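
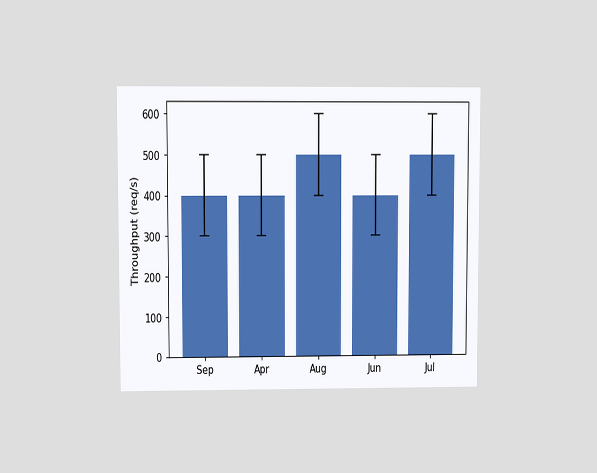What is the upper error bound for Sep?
The chart is viewed at a slight angle. The Sep bar's upper whisker reaches 500req/s.

500req/s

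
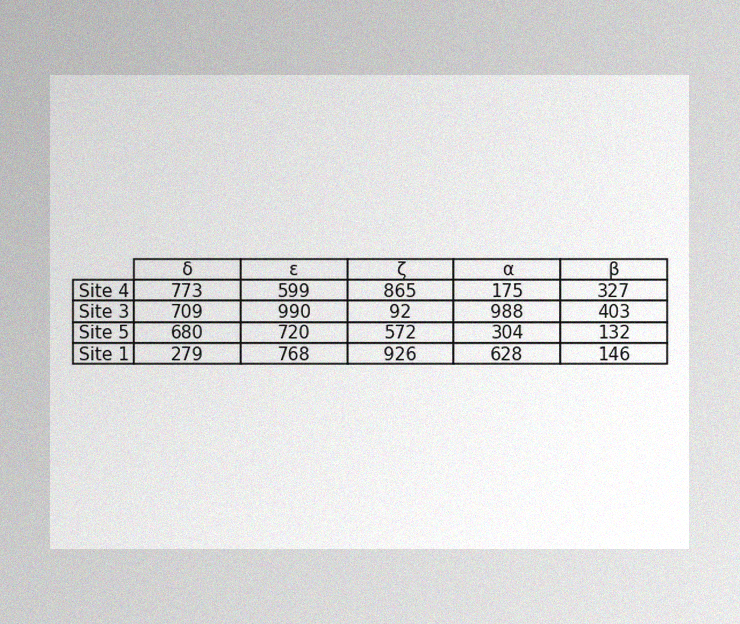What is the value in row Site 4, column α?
The image has some photo noise and uneven lighting. The (Site 4, α) cell reads 175.

175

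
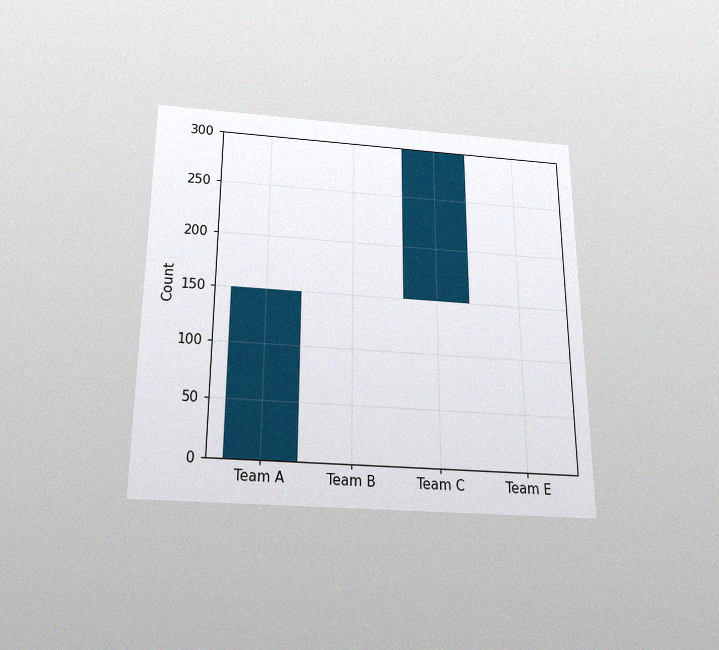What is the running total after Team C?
The chart is viewed slightly from below, with some photo noise. After Team C the running total reaches 300.

300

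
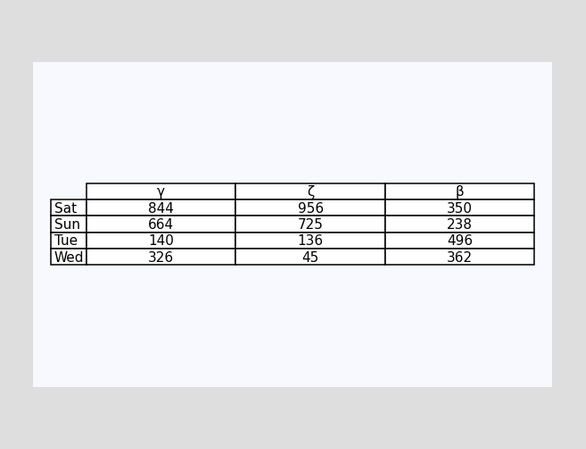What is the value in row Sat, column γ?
844

The (Sat, γ) cell reads 844.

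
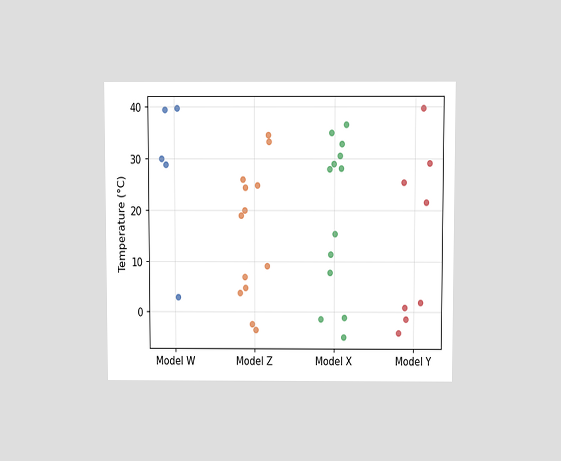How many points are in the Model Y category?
The chart is viewed slightly from above. Counting the markers in the Model Y column gives 8.

8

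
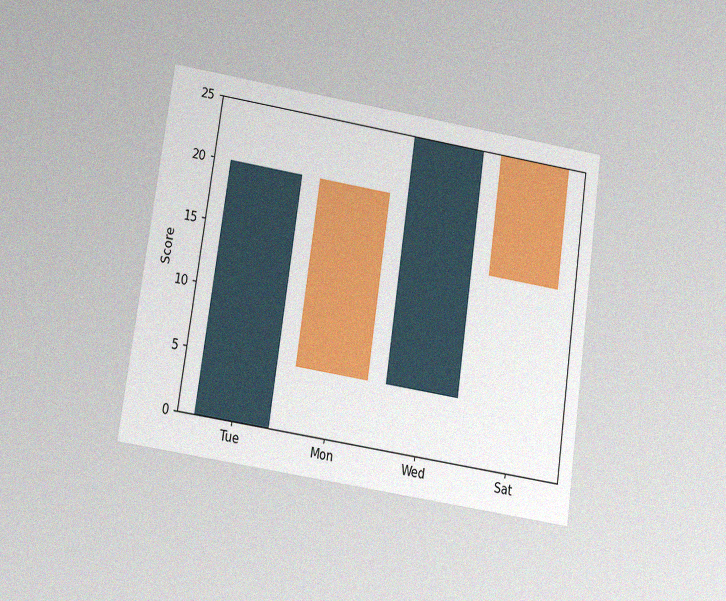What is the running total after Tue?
The chart is tilted about 8° clockwise and viewed slightly from below, with some photo noise. After Tue the running total reaches 20.

20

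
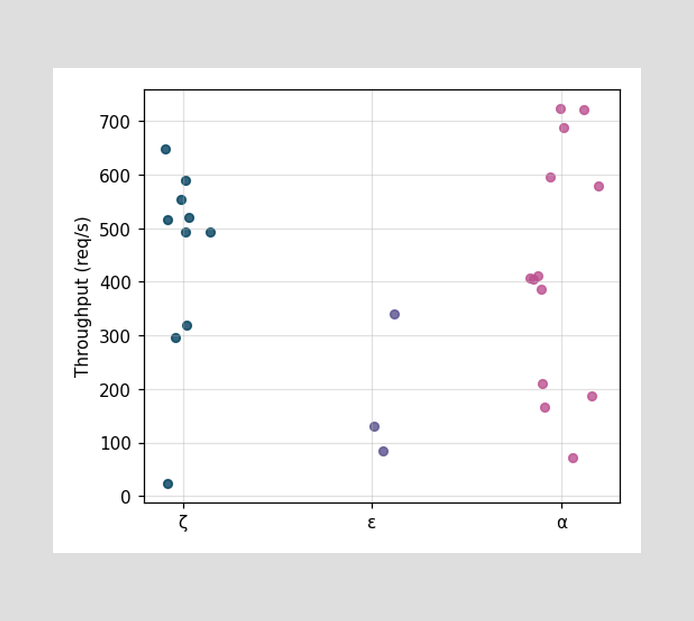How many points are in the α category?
Counting the markers in the α column gives 13.

13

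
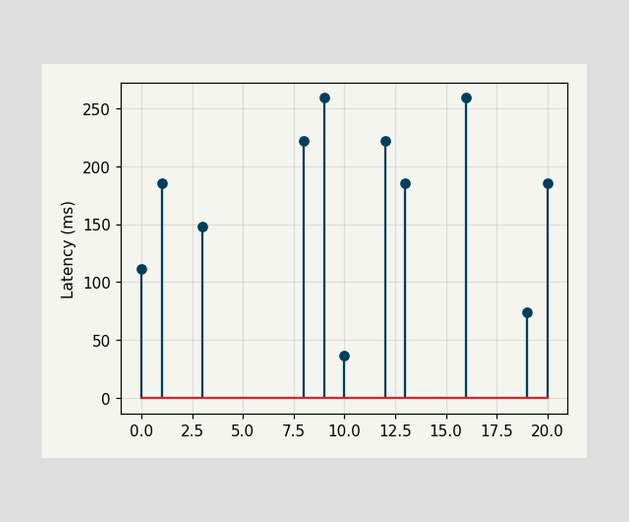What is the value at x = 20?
185ms

The stem at x=20 reaches 185ms.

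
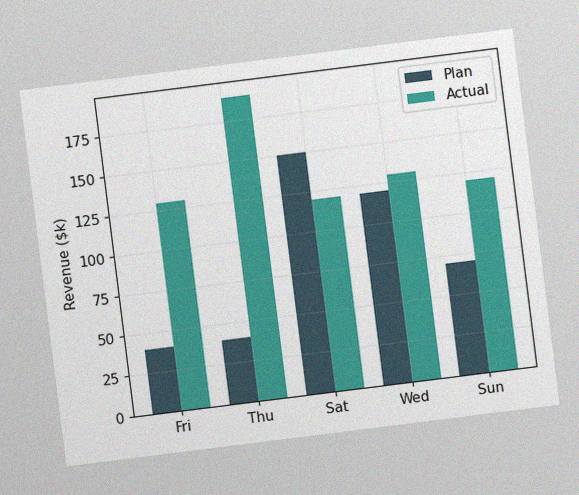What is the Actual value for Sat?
The chart is tilted about 7° counter-clockwise, with some photo noise. The Actual bar at Sat reaches $120k on the y-axis.

$120k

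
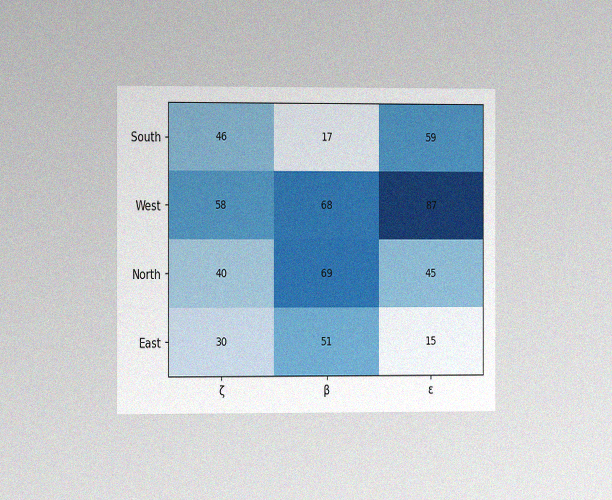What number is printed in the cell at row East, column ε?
15

The chart is viewed slightly from the left, with some photo noise. The (East, ε) cell reads 15.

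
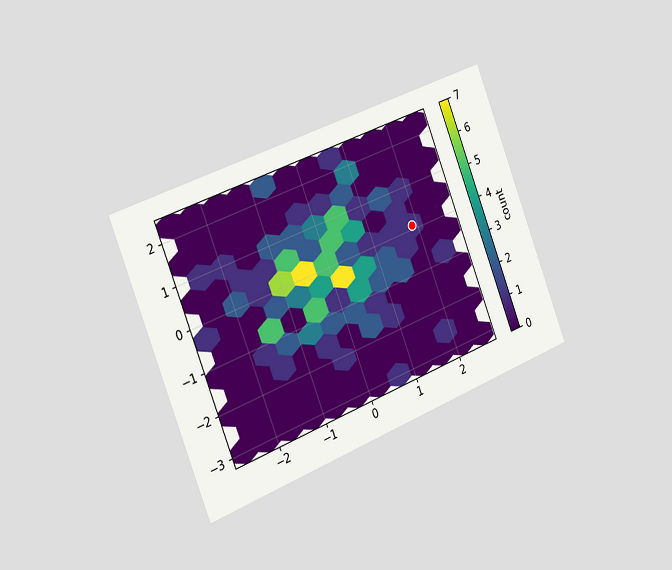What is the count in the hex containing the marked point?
The chart is tilted about 21° counter-clockwise and viewed slightly from the left. The marked hex reads 1 on the colorbar.

1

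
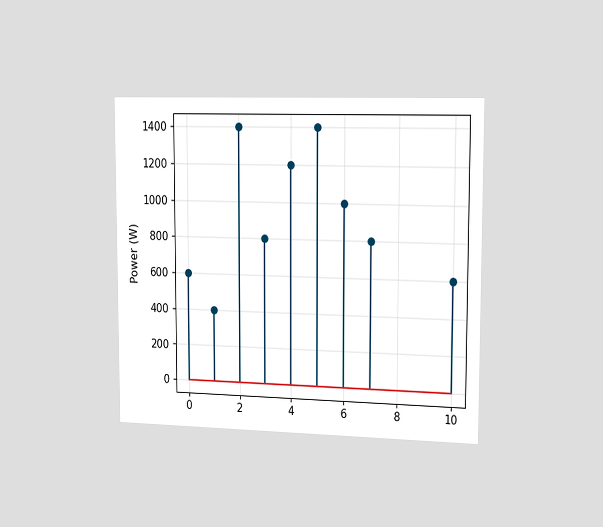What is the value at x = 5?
1400W

The chart is viewed slightly from the right. The stem at x=5 reaches 1400W.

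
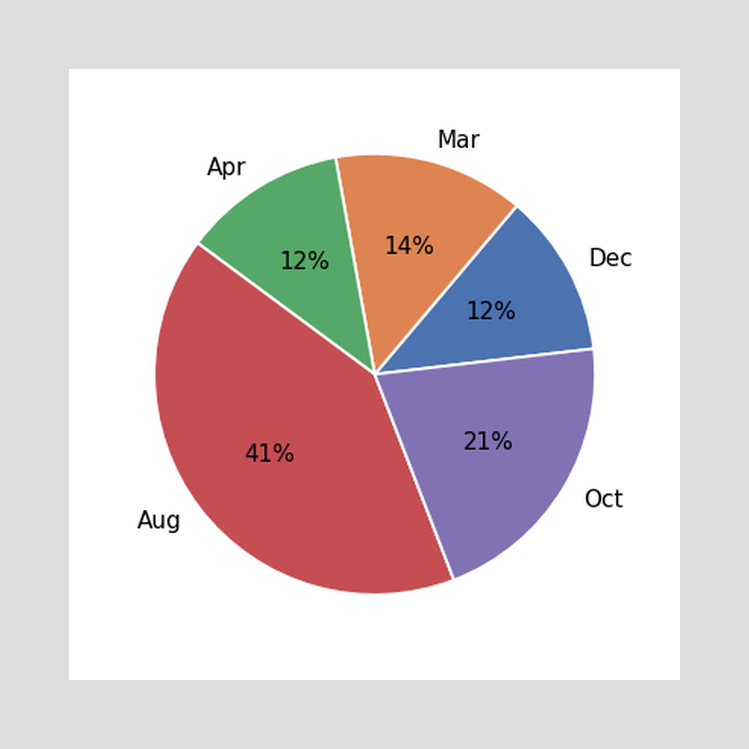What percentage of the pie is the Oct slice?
The Oct slice takes up 21% of the pie.

21%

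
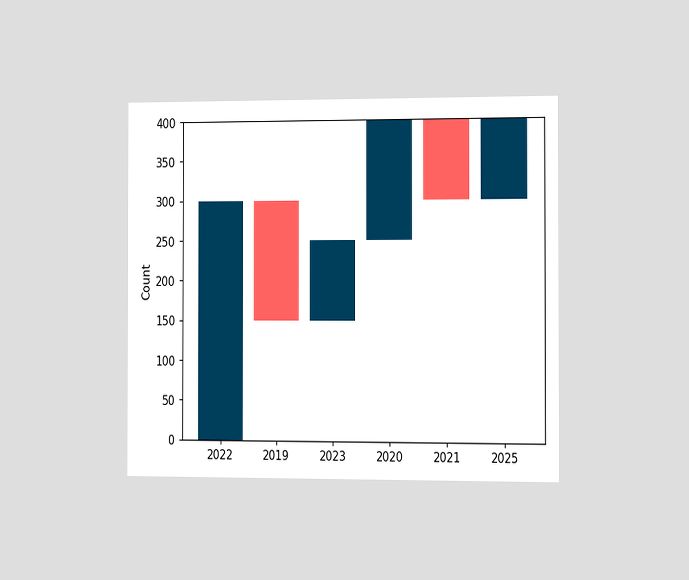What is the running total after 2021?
300

The chart is viewed at a slight angle. After 2021 the running total reaches 300.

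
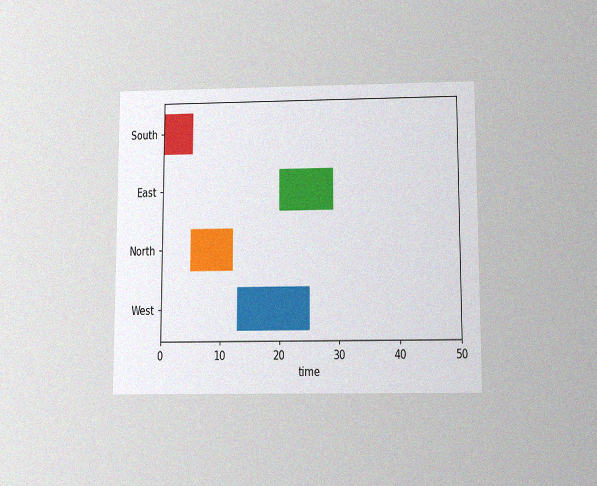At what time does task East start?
20

The chart is viewed slightly from below, with some photo noise. The East bar begins at t=20.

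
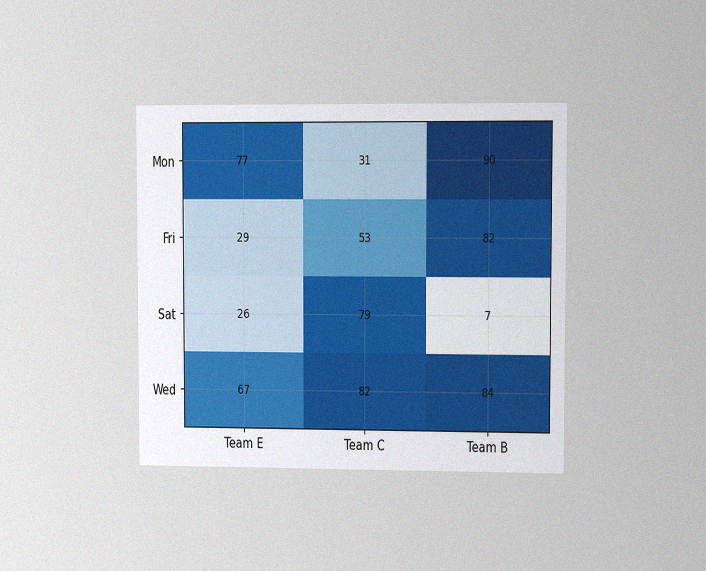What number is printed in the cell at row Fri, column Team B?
82

The chart is viewed slightly from the right, with some photo noise. The (Fri, Team B) cell reads 82.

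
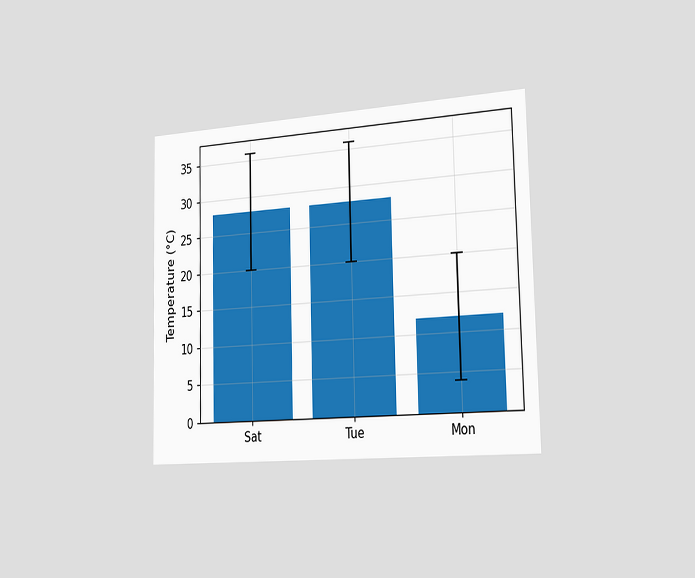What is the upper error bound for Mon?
The chart is viewed slightly from the right. The Mon bar's upper whisker reaches 20°C.

20°C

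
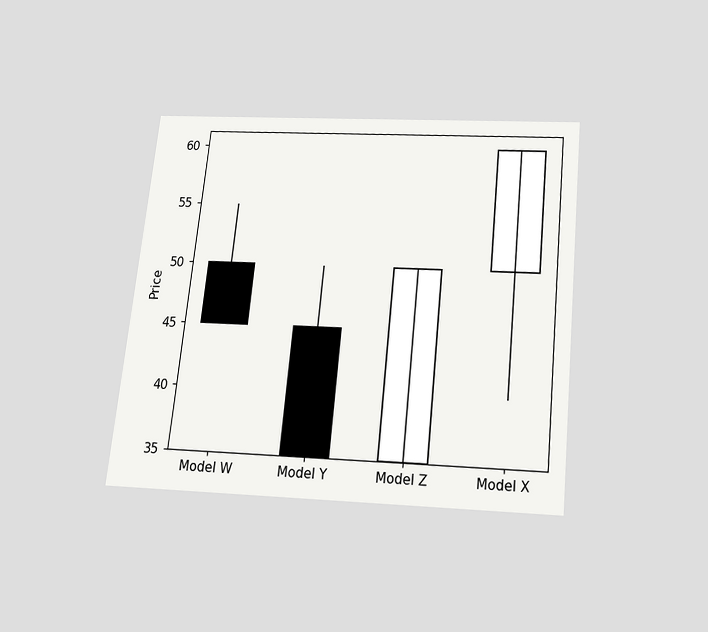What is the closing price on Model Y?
The chart is tilted about 6° clockwise and viewed slightly from below. The Model Y candle closes at 35.

35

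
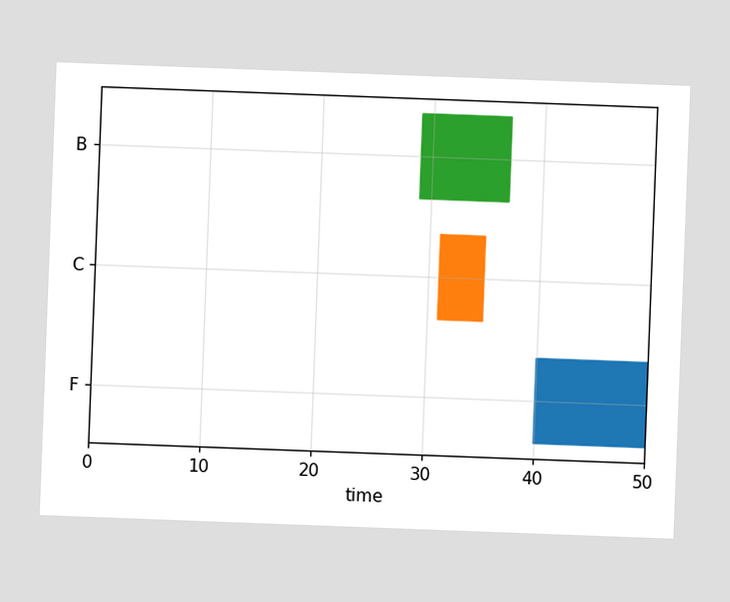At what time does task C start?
The chart is tilted about 2° clockwise. The C bar begins at t=31.

31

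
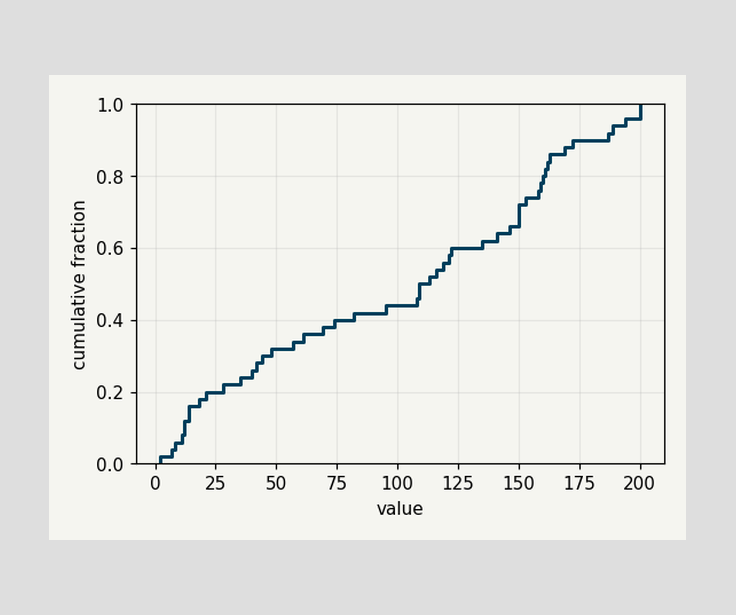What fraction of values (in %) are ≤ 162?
84%

At x=162 the ECDF step is at 84%.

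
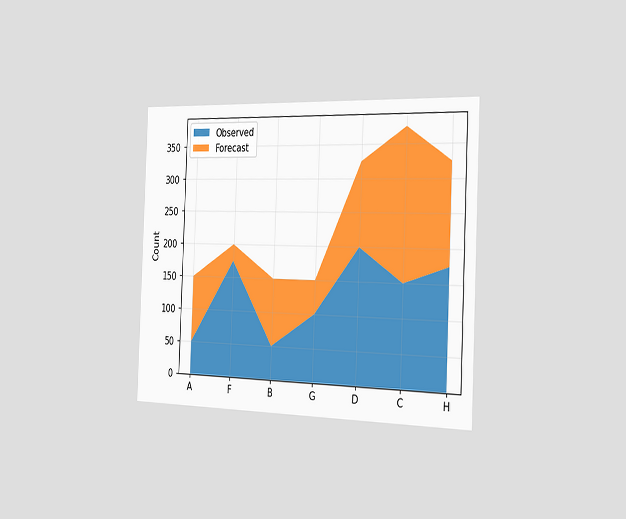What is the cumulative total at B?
The chart is tilted about 2° clockwise and viewed slightly from the right. The stacked total at B reaches 150.

150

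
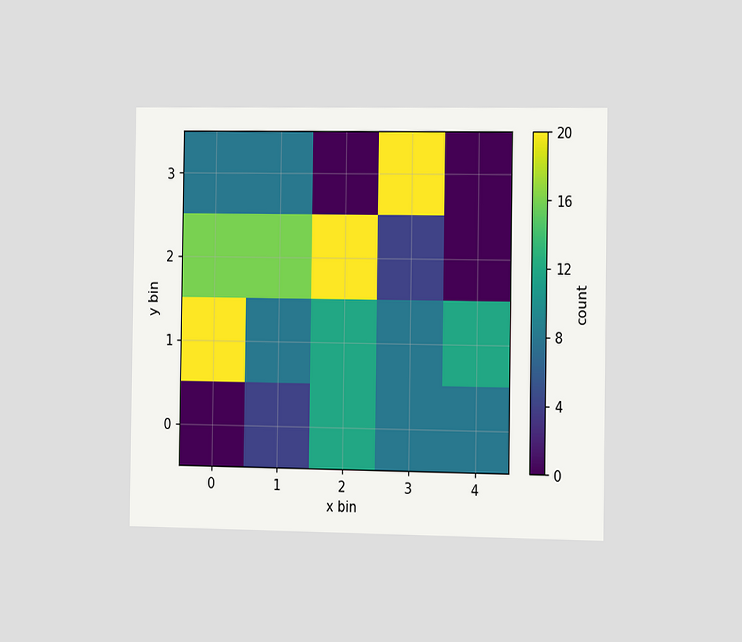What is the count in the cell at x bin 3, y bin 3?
The chart is viewed slightly from the right. Matching the cell (3, 3) against the colorbar gives 20.

20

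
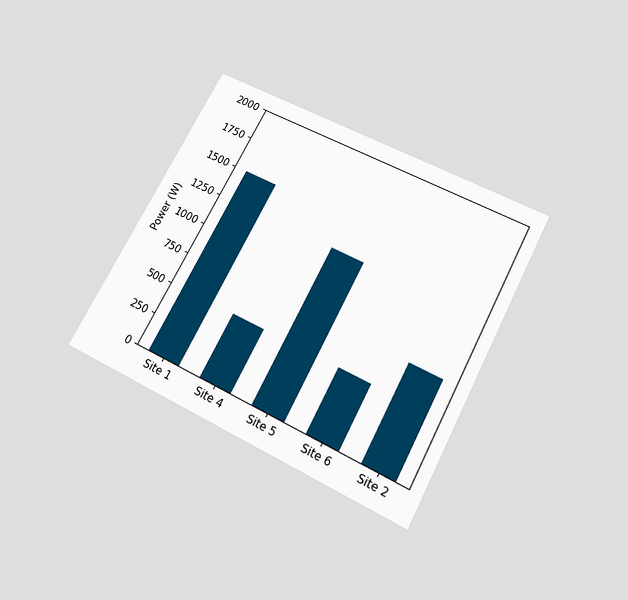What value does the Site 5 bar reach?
1250W

The chart is tilted about 28° clockwise and viewed slightly from below. Reading along the chart's y-axis, the Site 5 bar reaches 1250W.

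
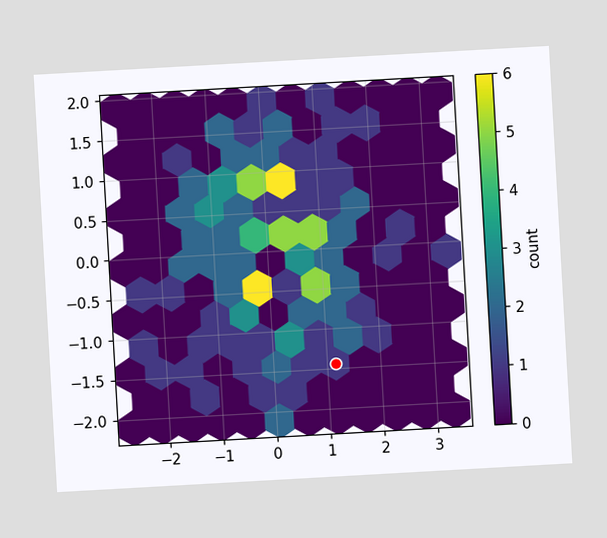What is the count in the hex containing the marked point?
1

The chart is tilted about 3° counter-clockwise. The marked hex reads 1 on the colorbar.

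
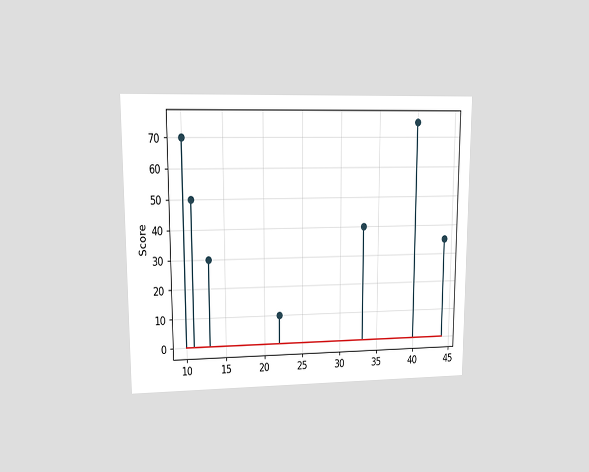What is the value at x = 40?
75

The chart is viewed at a slight angle. The stem at x=40 reaches 75.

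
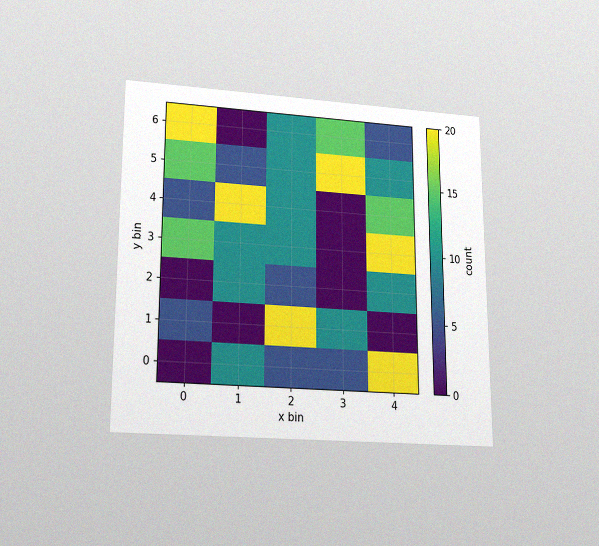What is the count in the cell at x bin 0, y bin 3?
15

The chart is viewed slightly from below, with some photo noise. Matching the cell (0, 3) against the colorbar gives 15.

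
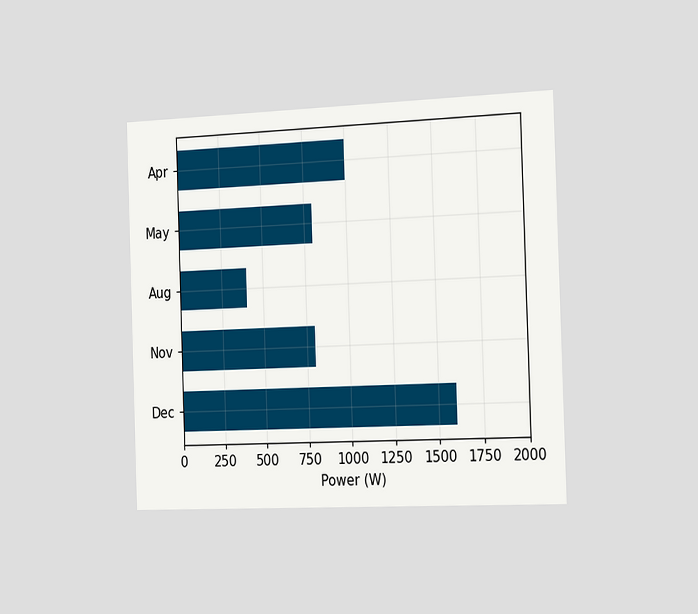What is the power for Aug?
400W

The chart is viewed slightly from the right. Reading along the chart's x-axis, the Aug bar reaches 400W.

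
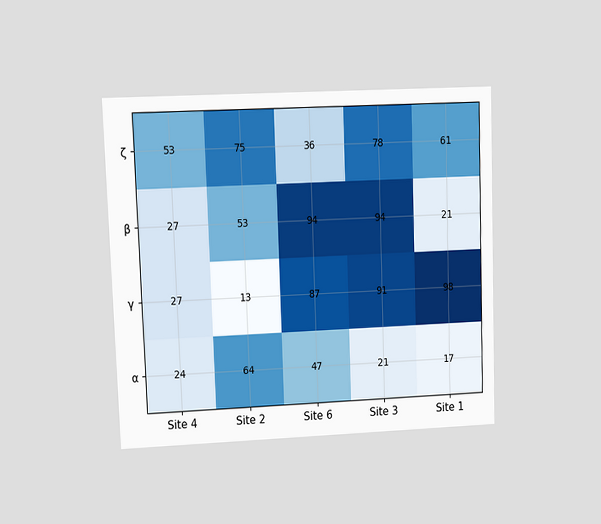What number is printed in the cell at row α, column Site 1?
The chart is tilted about 2° counter-clockwise and viewed at a slight angle. The (α, Site 1) cell reads 17.

17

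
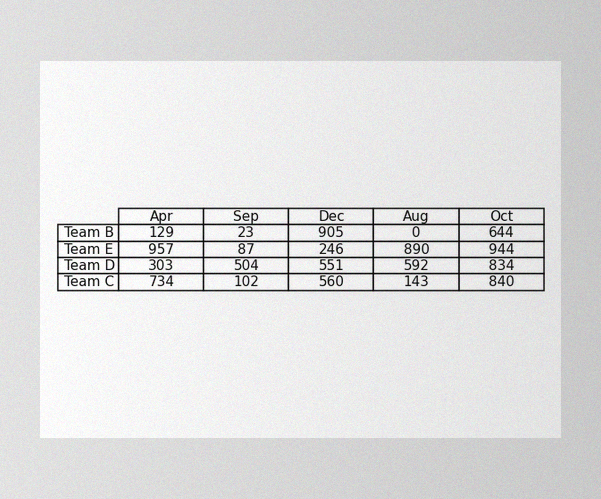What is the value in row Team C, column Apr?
The image has some photo noise and uneven lighting. The (Team C, Apr) cell reads 734.

734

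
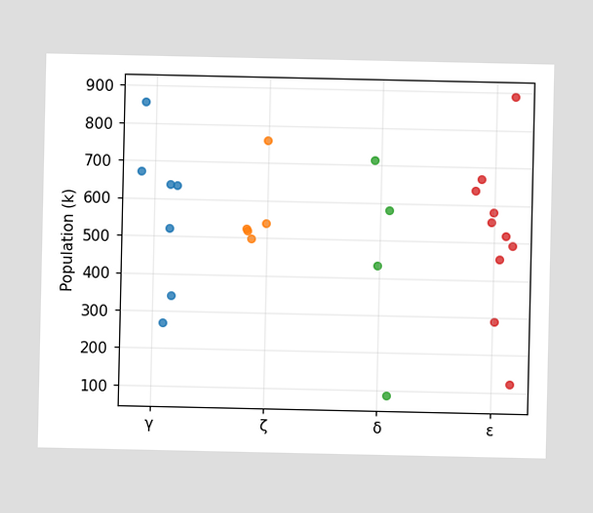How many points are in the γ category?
Counting the markers in the γ column gives 7.

7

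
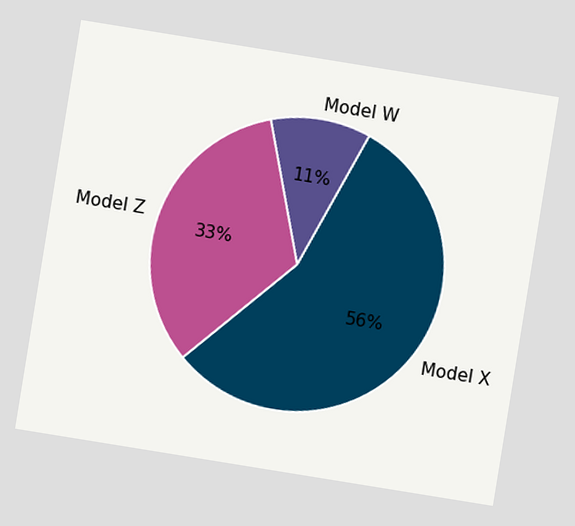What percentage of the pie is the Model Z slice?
33%

The chart is tilted about 9° clockwise. The Model Z slice takes up 33% of the pie.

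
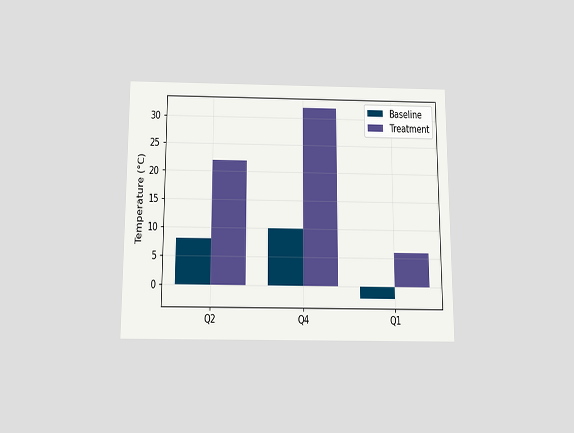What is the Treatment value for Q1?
6°C

The chart is viewed slightly from below. The Treatment bar at Q1 reaches 6°C on the y-axis.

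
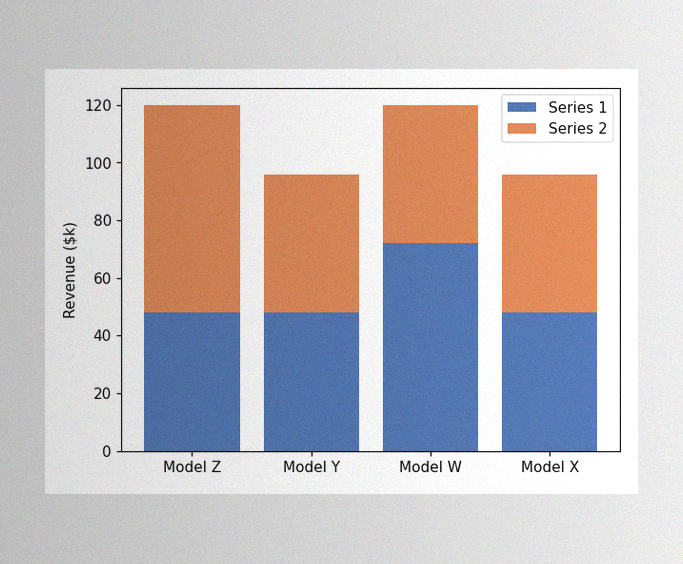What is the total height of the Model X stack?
The image has some photo noise and uneven lighting. The Model X stack's top reaches $96k on the y-axis.

$96k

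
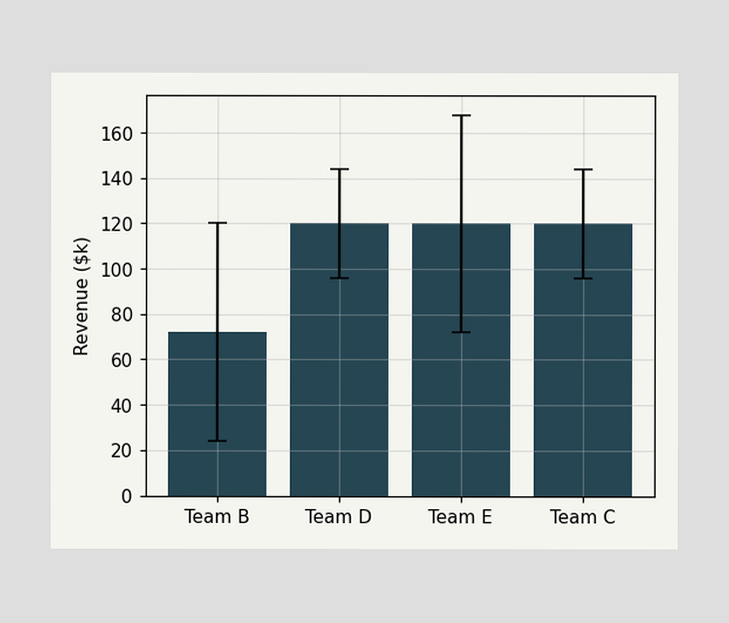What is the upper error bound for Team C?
The Team C bar's upper whisker reaches $144k.

$144k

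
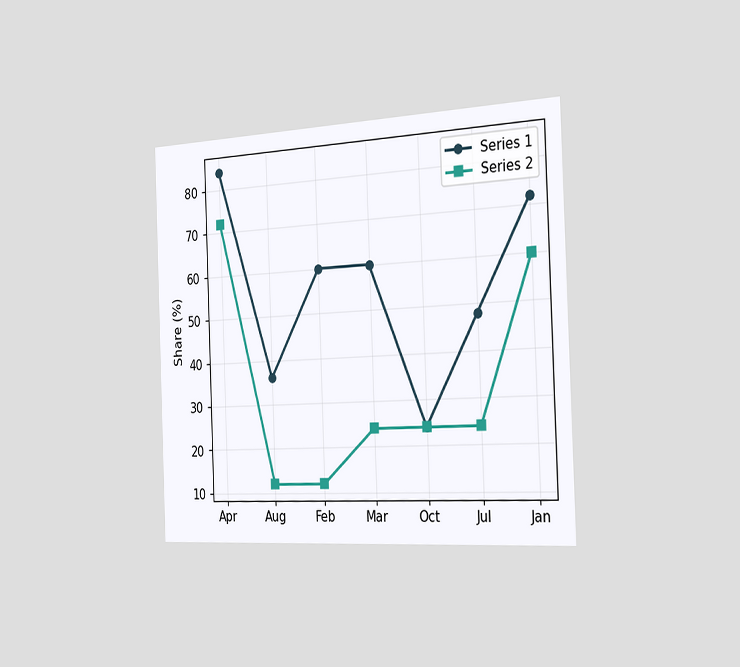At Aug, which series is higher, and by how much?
The chart is tilted about 2° counter-clockwise and viewed slightly from the right. At Aug, Series 1 sits above the other line by 24%.

Series 1, by 24%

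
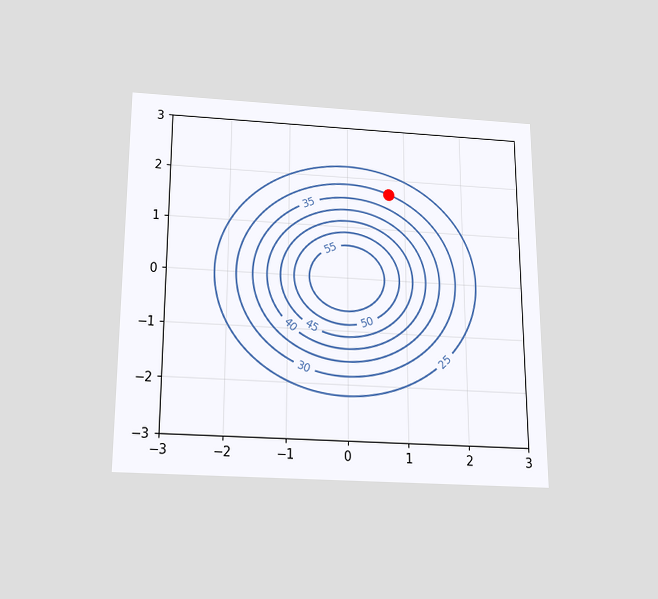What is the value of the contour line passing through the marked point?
The chart is viewed slightly from below. The marked point sits on the contour labelled 30.

30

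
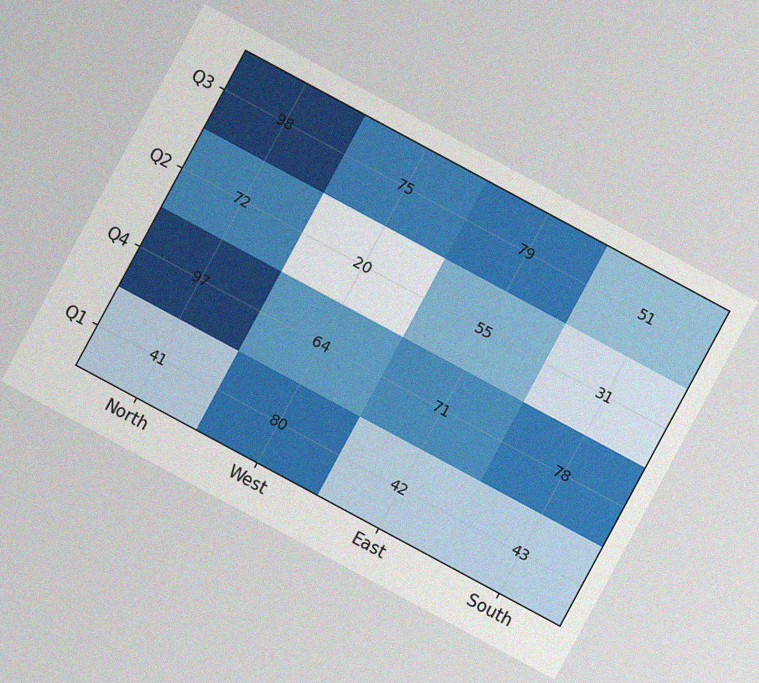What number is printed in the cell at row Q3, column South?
The chart is tilted about 28° clockwise, with some photo noise. The (Q3, South) cell reads 51.

51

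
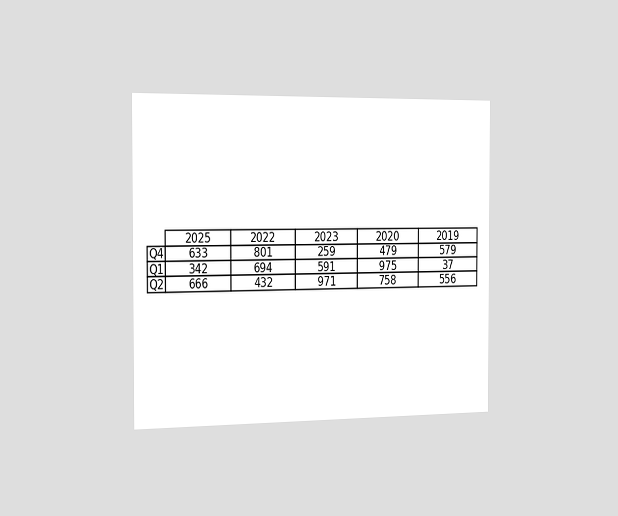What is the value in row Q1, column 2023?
591

The chart is viewed slightly from the left. The (Q1, 2023) cell reads 591.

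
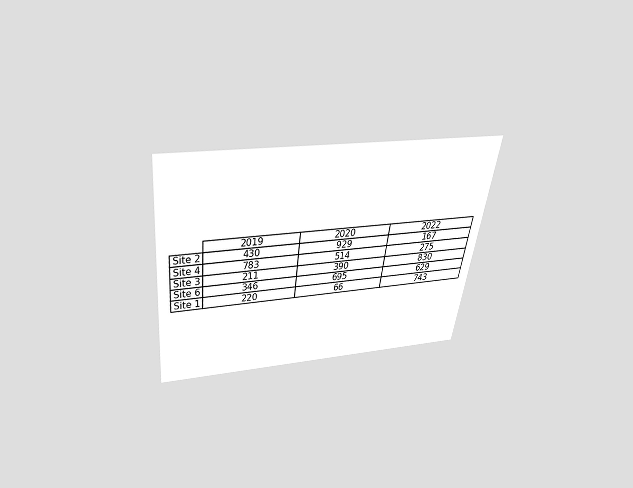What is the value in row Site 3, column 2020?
390

The chart is tilted about 7° clockwise and viewed slightly from above. The (Site 3, 2020) cell reads 390.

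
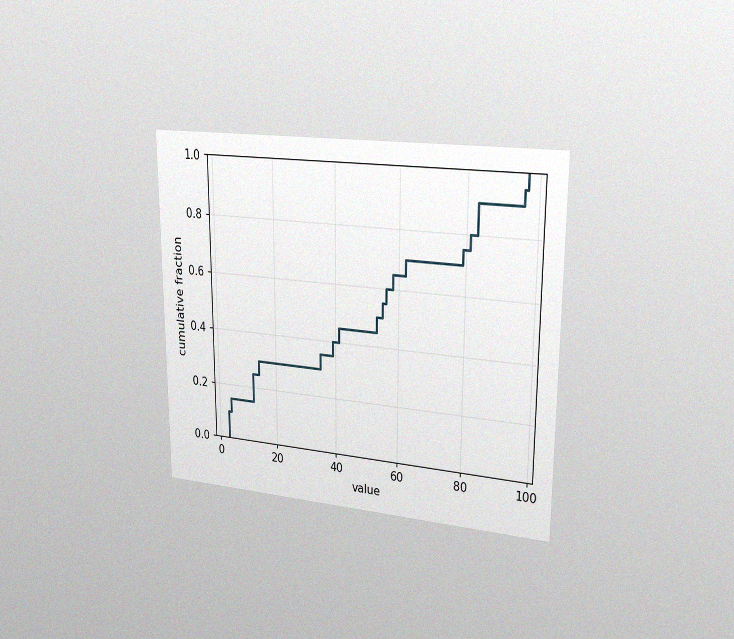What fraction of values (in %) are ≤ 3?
The chart is viewed slightly from the right, with some photo noise. At x=3 the ECDF step is at 10%.

10%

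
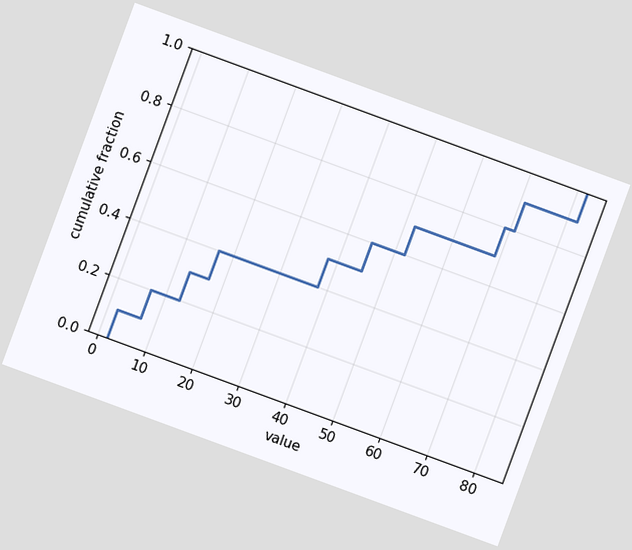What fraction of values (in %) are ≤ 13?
The chart is tilted about 20° clockwise. At x=13 the ECDF step is at 30%.

30%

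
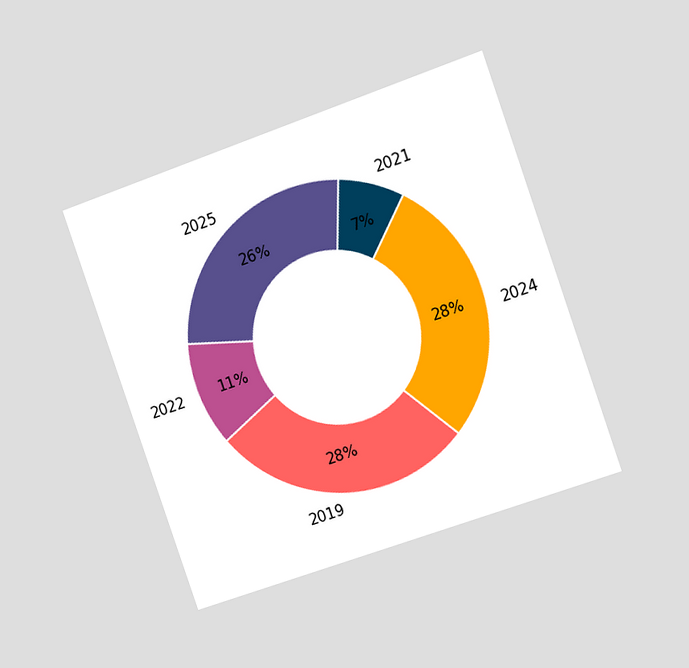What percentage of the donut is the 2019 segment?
The chart is tilted about 19° counter-clockwise and viewed slightly from the right. The 2019 segment takes up 28% of the ring.

28%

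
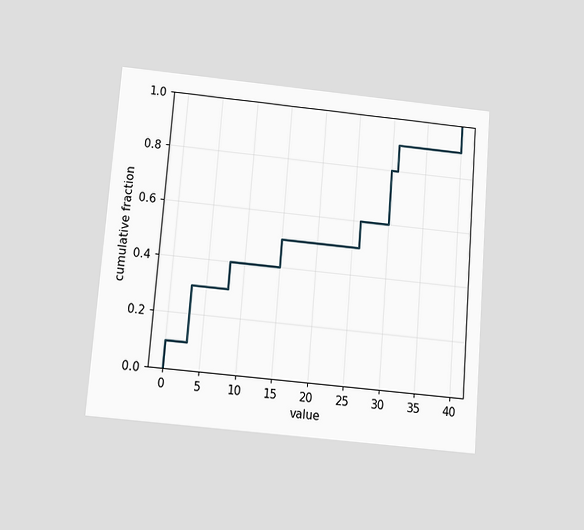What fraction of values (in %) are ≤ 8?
The chart is tilted about 5° clockwise and viewed slightly from below. At x=8 the ECDF step is at 40%.

40%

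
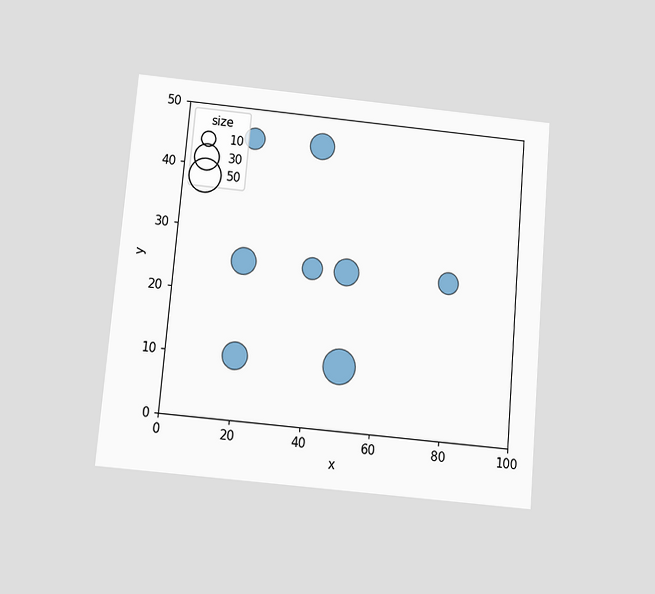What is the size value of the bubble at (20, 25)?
The chart is tilted about 5° clockwise and viewed slightly from below. Matching the bubble at (20, 25) against the size legend gives 30.

30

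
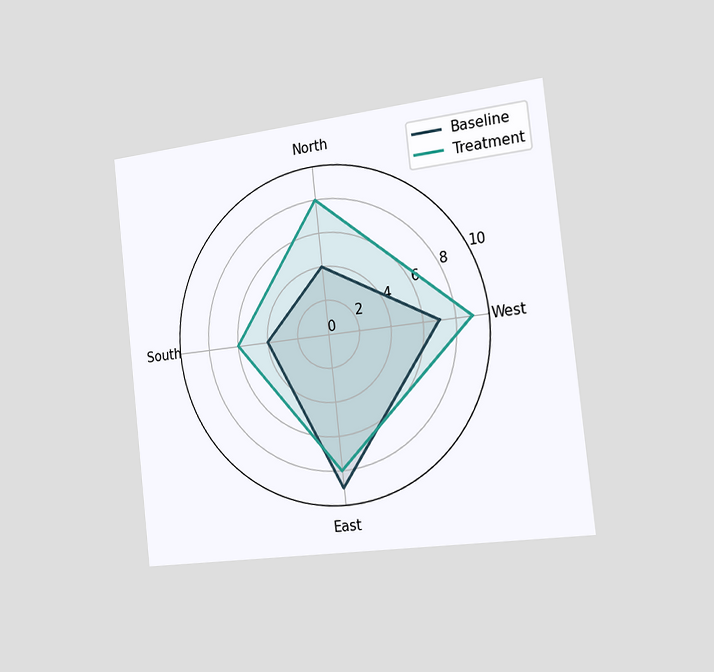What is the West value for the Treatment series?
9

The chart is tilted about 6° counter-clockwise and viewed slightly from the right. On the West axis, Treatment reaches 9.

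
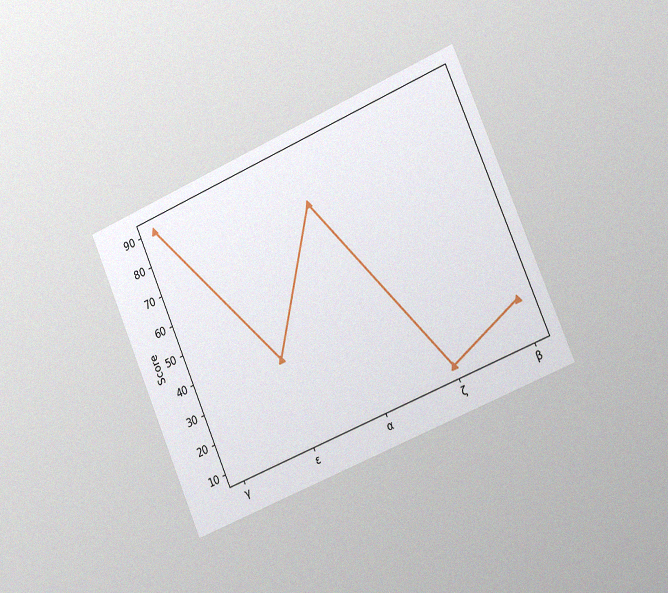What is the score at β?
The chart is tilted about 23° counter-clockwise and viewed slightly from the right, with some photo noise. At β, the line is at 20.

20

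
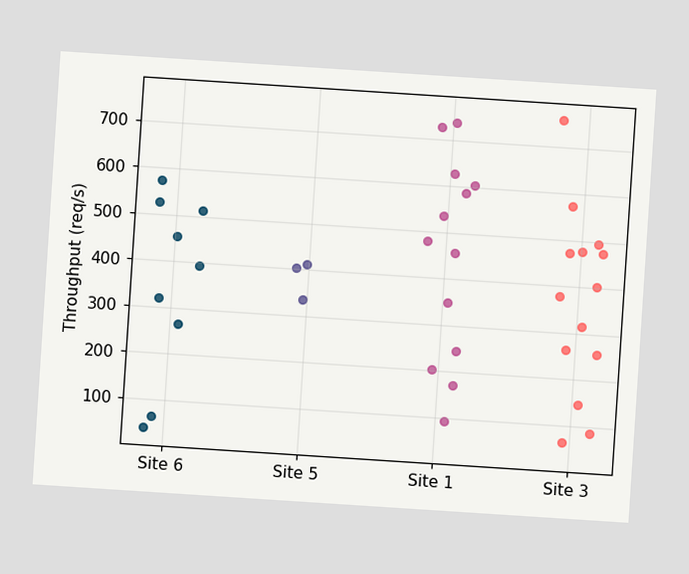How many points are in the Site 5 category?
The chart is tilted about 4° clockwise. Counting the markers in the Site 5 column gives 3.

3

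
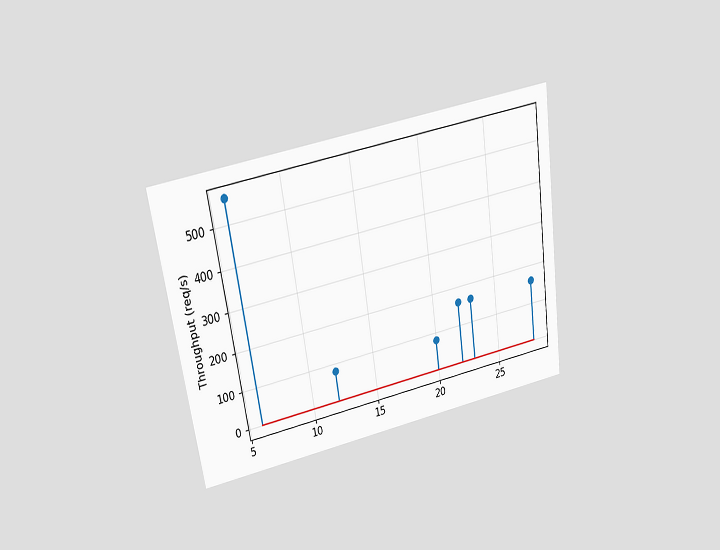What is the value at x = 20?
80req/s

The chart is tilted about 9° counter-clockwise and viewed slightly from above. The stem at x=20 reaches 80req/s.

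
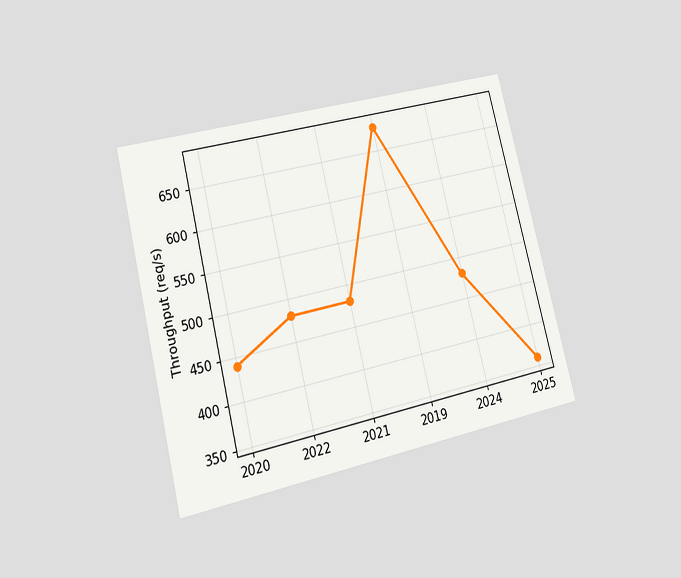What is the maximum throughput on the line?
The chart is tilted about 14° counter-clockwise and viewed at a slight angle. The highest point is at 2019, and reading across to the y-axis gives 680req/s.

680req/s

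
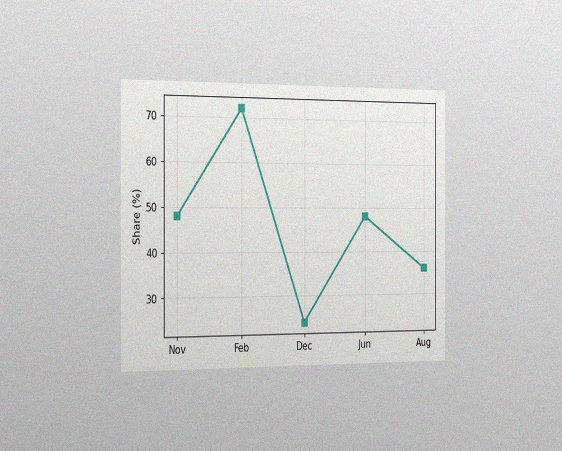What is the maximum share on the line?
72%

The chart is viewed slightly from the left, with some photo noise. The highest point is at Feb, and reading across to the y-axis gives 72%.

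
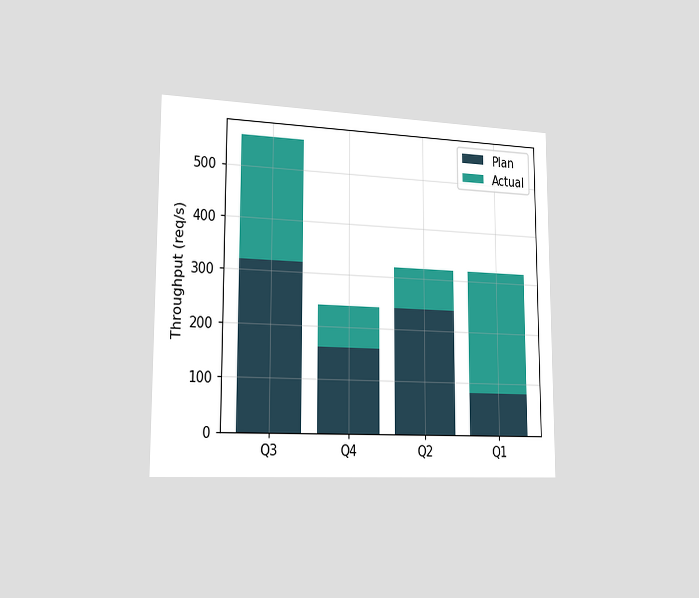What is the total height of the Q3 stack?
The chart is viewed slightly from the left. The Q3 stack's top reaches 560req/s on the y-axis.

560req/s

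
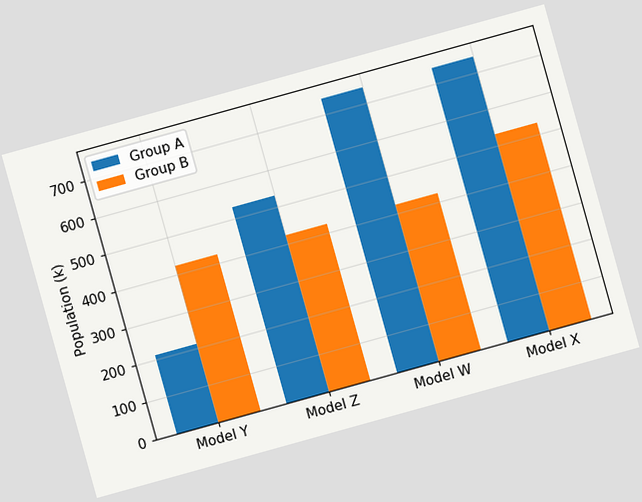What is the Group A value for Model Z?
The chart is tilted about 16° counter-clockwise. The Group A bar at Model Z reaches 530k on the y-axis.

530k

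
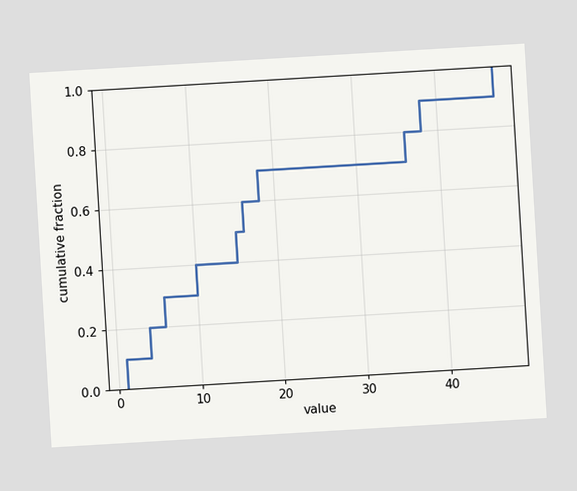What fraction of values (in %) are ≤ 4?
20%

The chart is tilted about 3° counter-clockwise. At x=4 the ECDF step is at 20%.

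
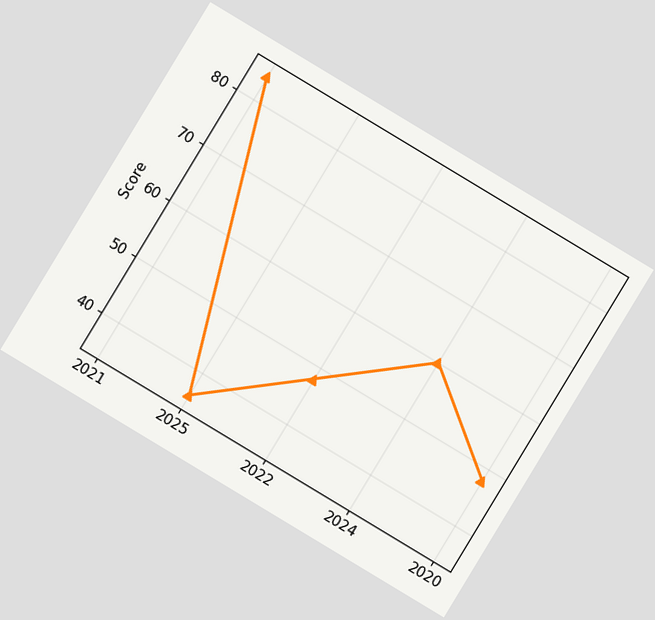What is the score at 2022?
48

The chart is tilted about 31° clockwise. At 2022, the line is at 48.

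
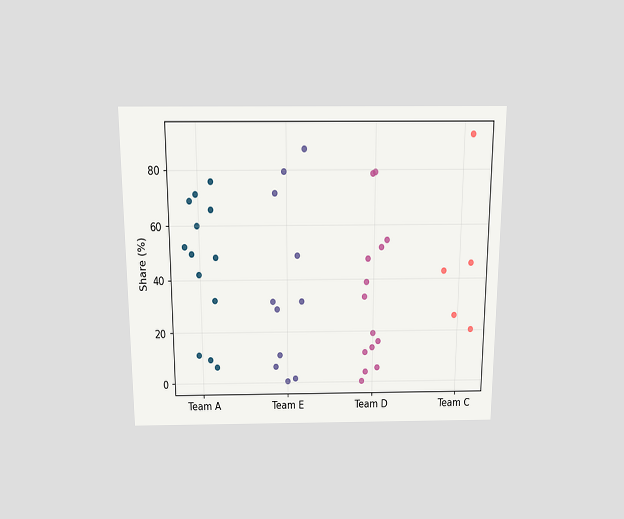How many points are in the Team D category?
The chart is viewed slightly from above. Counting the markers in the Team D column gives 14.

14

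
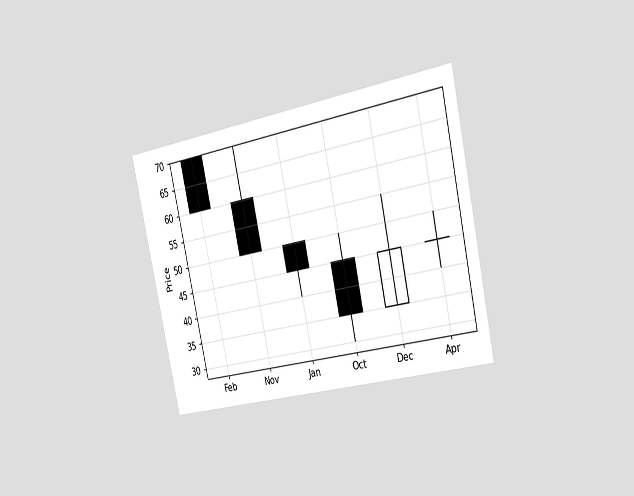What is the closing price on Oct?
The chart is tilted about 12° counter-clockwise and viewed slightly from the right. The Oct candle closes at 35.

35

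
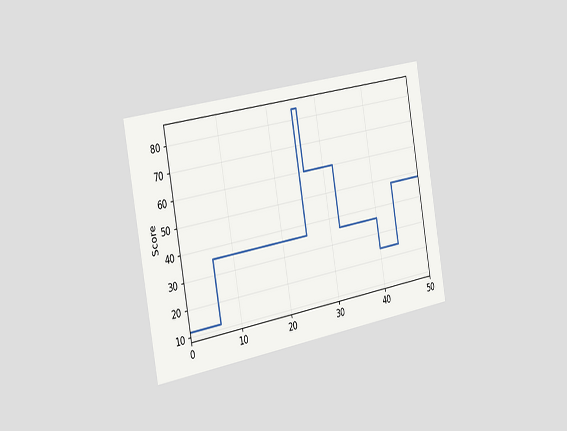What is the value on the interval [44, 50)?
The chart is tilted about 10° counter-clockwise and viewed slightly from the left. On [44, 50) the step sits at 48.

48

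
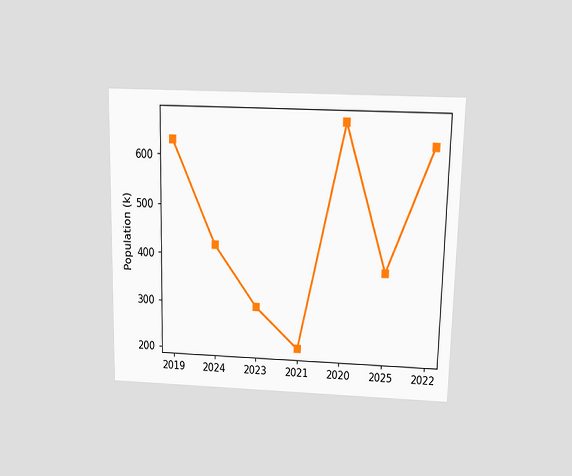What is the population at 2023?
The chart is viewed slightly from above. At 2023, the line is at 294k.

294k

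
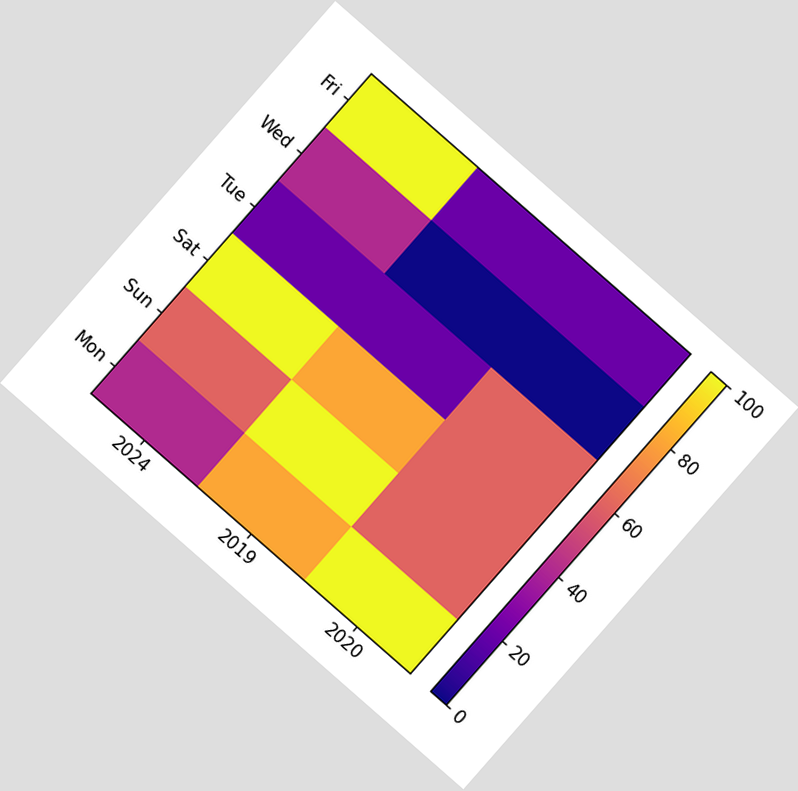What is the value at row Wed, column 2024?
40

The chart is tilted about 41° clockwise. Matching cell (Wed, 2024) against the colorbar gives 40.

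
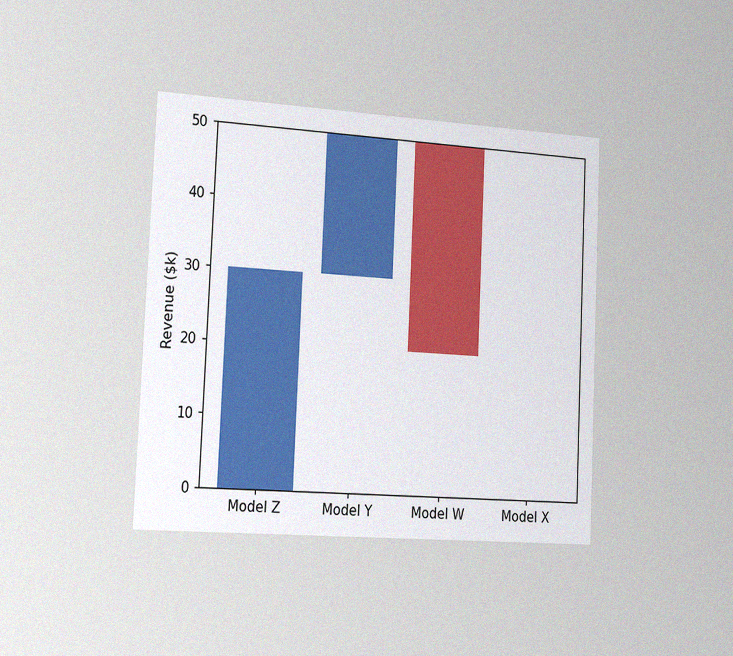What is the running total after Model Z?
$30k

The chart is tilted about 3° clockwise and viewed slightly from the left, with some photo noise. After Model Z the running total reaches $30k.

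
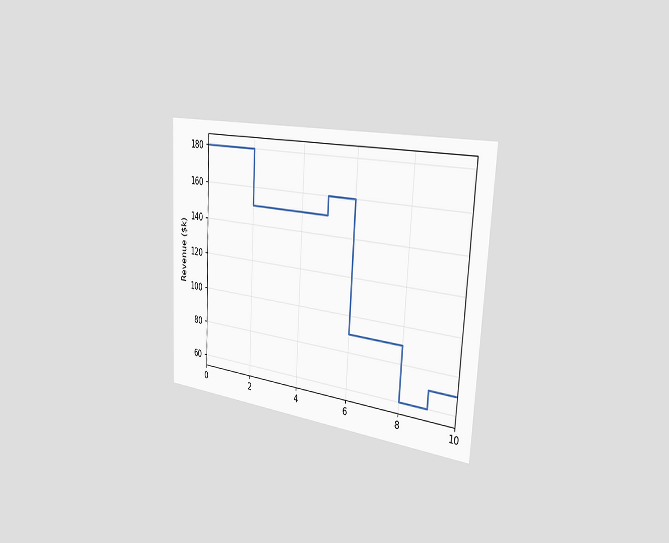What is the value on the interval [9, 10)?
The chart is tilted about 3° clockwise and viewed slightly from the right. On [9, 10) the step sits at $70k.

$70k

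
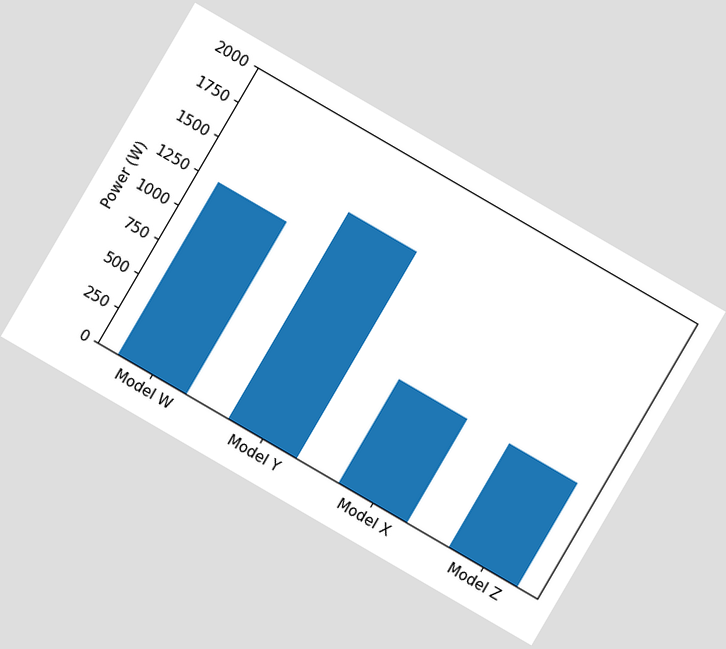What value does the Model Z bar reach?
750W

The chart is tilted about 30° clockwise. Reading along the chart's y-axis, the Model Z bar reaches 750W.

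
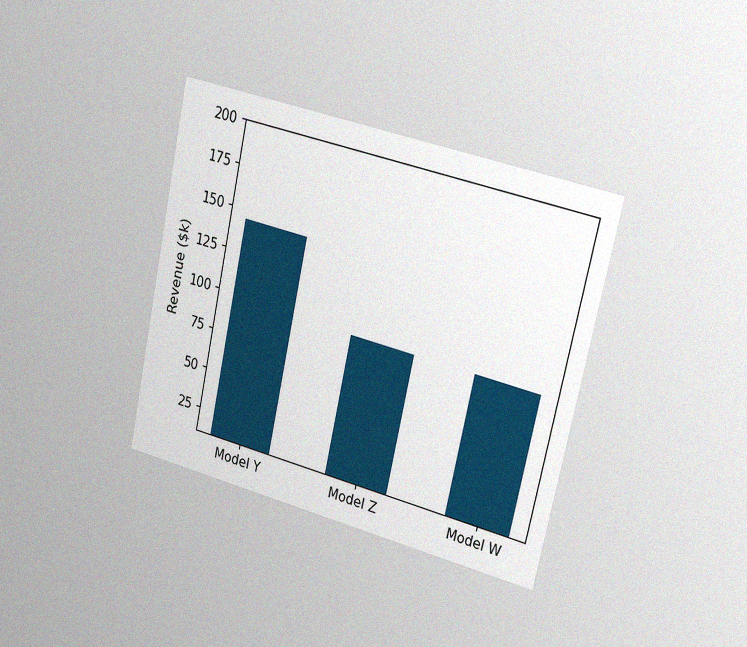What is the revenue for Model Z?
The chart is tilted about 13° clockwise and viewed slightly from the right, with some photo noise. Reading along the chart's y-axis, the Model Z bar reaches $96k.

$96k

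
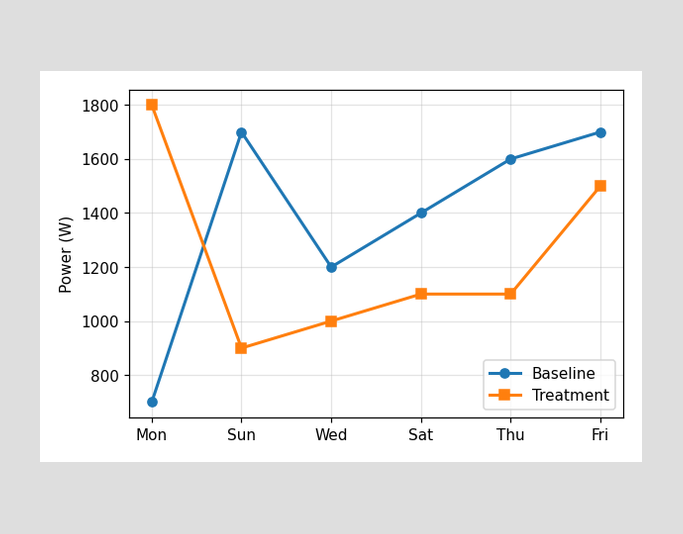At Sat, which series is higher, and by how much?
Baseline, by 300W

At Sat, Baseline sits above the other line by 300W.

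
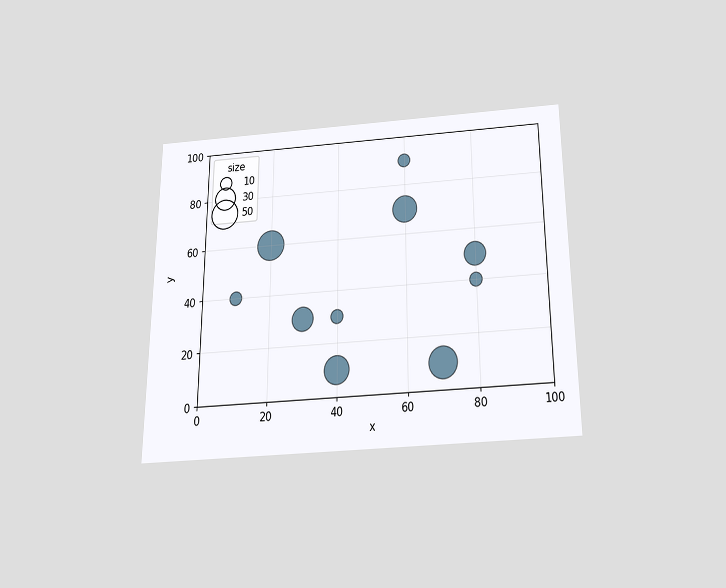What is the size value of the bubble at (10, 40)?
The chart is viewed slightly from below. Matching the bubble at (10, 40) against the size legend gives 10.

10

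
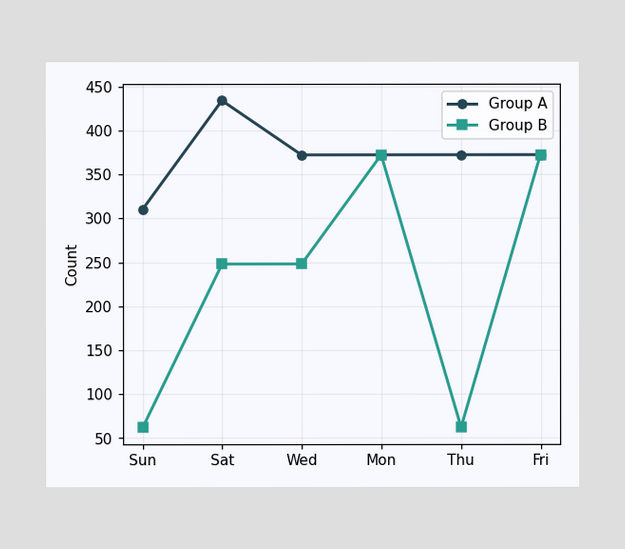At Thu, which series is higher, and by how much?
Group A, by 310

At Thu, Group A sits above the other line by 310.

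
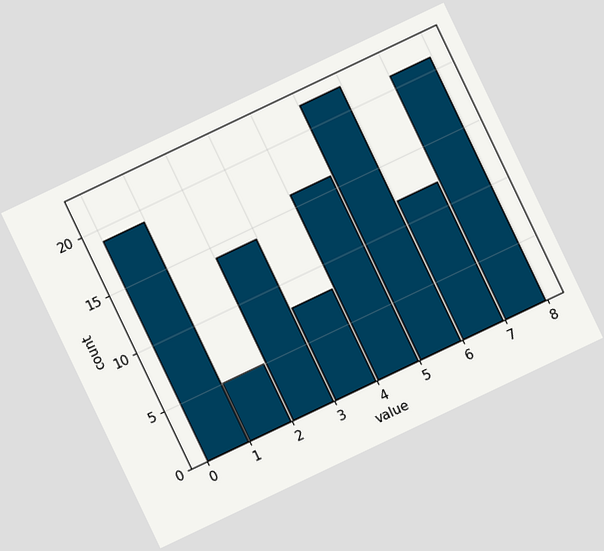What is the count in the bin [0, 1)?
19

The chart is tilted about 25° counter-clockwise. The [0, 1) bin has height 19.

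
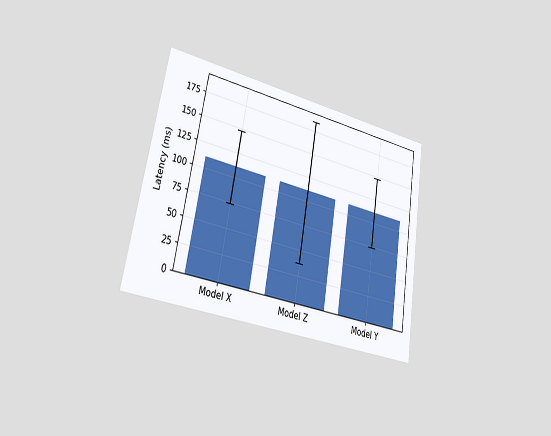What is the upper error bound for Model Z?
The chart is tilted about 9° clockwise and viewed slightly from the left. The Model Z bar's upper whisker reaches 185ms.

185ms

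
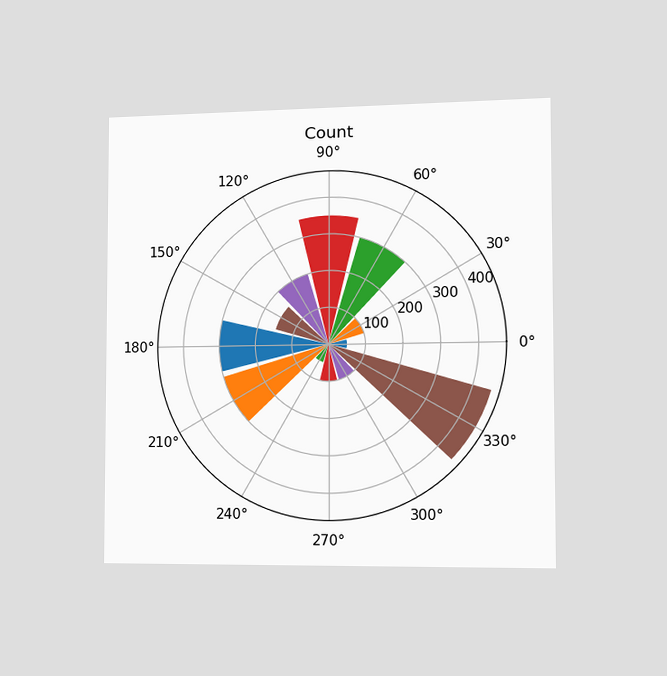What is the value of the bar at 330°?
The chart is viewed slightly from the right. The bar at 330° reaches 450 on the radial axis.

450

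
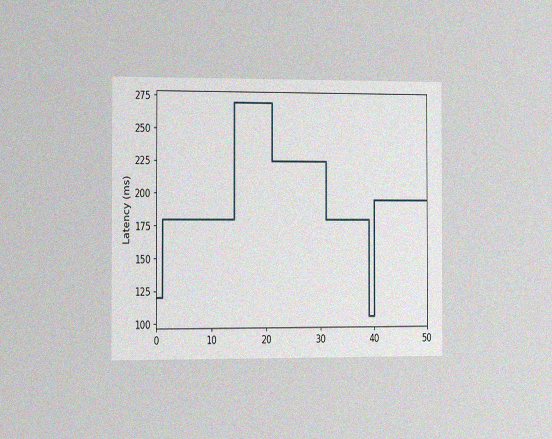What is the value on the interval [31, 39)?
The chart is viewed slightly from the left, with some photo noise. On [31, 39) the step sits at 180ms.

180ms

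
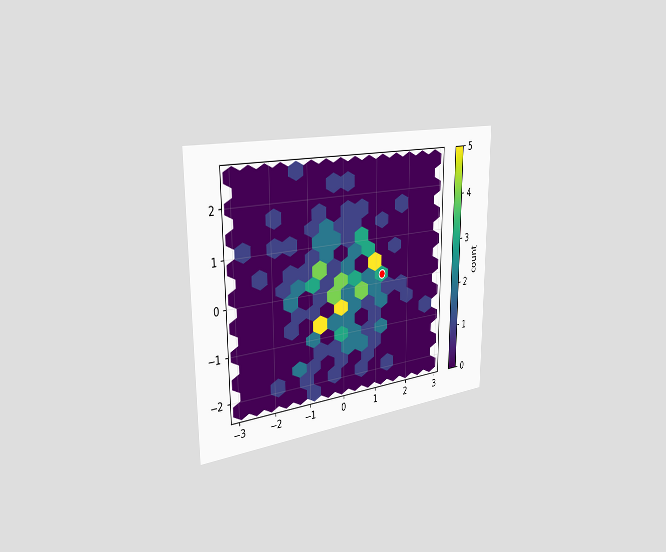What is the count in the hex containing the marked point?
The chart is viewed slightly from the left. The marked hex reads 3 on the colorbar.

3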